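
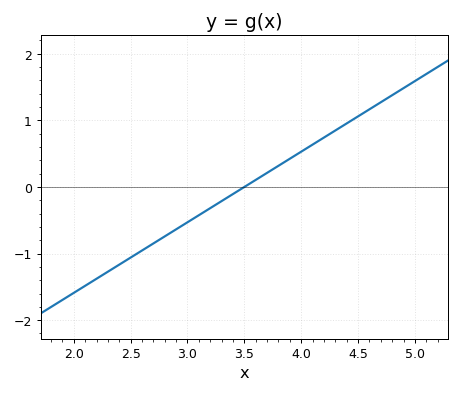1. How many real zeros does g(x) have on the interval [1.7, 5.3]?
1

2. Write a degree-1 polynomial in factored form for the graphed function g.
y = 1.06(x - 3.5)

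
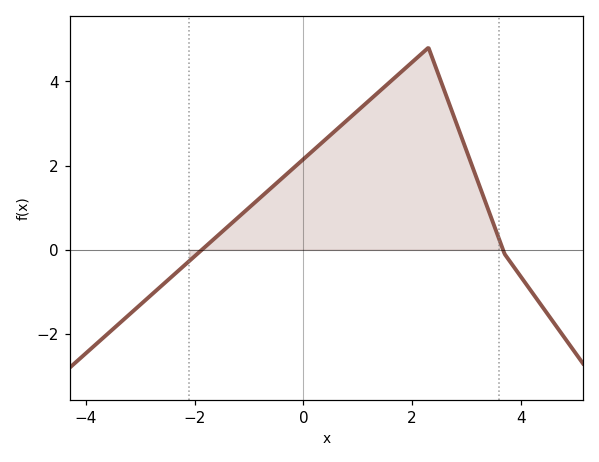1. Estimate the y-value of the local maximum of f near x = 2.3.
4.8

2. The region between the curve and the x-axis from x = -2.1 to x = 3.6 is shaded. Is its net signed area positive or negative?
positive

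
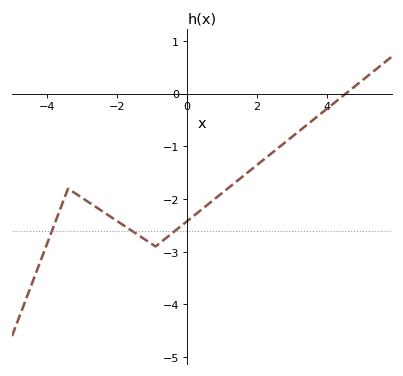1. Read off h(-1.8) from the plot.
-2.5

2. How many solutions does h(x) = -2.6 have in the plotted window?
3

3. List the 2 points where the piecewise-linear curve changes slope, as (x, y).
(-3.4, -1.8); (-0.9, -2.9)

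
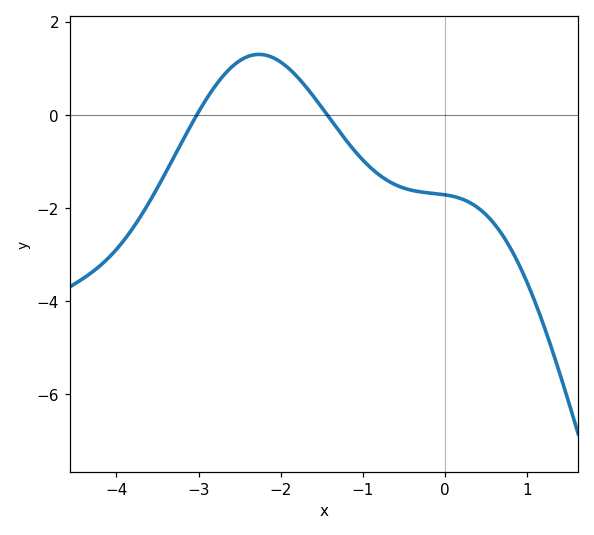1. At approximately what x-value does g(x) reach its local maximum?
-2.26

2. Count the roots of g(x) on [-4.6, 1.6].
2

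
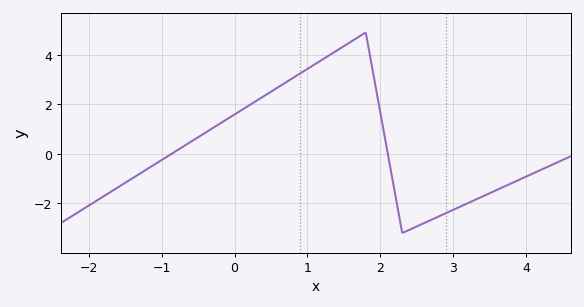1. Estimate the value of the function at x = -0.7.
0.4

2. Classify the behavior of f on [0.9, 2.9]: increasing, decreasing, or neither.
neither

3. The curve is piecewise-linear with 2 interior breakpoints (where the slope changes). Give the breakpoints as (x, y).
(1.8, 4.9); (2.3, -3.2)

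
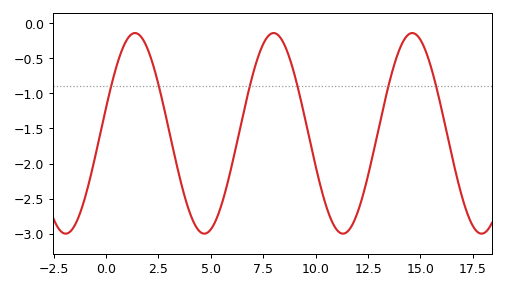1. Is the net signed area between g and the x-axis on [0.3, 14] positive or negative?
negative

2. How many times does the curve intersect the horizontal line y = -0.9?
6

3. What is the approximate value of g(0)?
-1.2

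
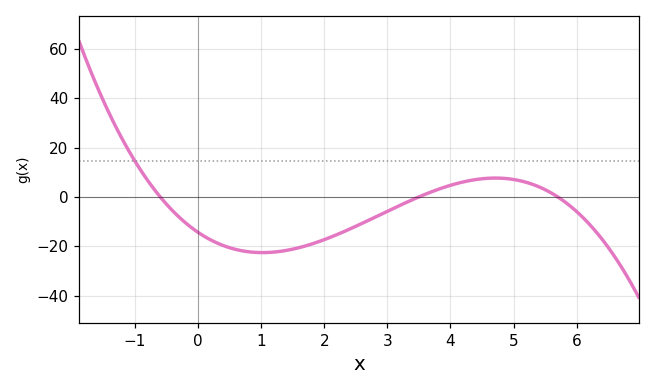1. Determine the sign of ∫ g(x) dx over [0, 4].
negative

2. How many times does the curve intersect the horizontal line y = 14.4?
1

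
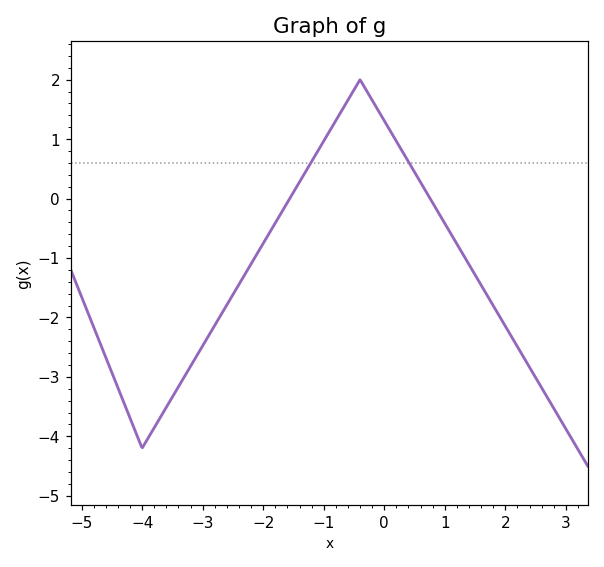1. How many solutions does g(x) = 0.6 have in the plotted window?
2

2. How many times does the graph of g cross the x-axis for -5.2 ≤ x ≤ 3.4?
2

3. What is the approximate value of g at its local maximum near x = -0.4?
2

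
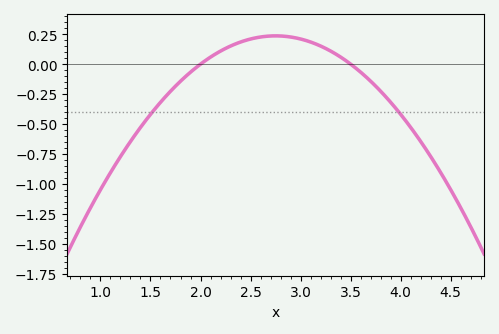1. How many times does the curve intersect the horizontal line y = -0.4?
2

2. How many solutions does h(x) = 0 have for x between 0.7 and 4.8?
2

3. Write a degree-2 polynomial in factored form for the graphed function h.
y = -0.42(x - 2)(x - 3.5)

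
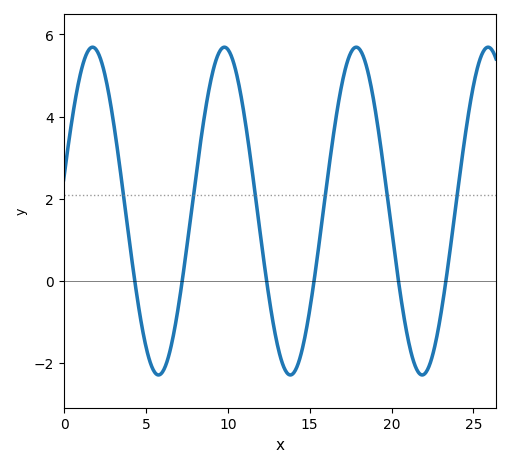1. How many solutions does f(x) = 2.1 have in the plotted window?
6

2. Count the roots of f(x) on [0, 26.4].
6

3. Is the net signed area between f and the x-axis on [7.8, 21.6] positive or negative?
positive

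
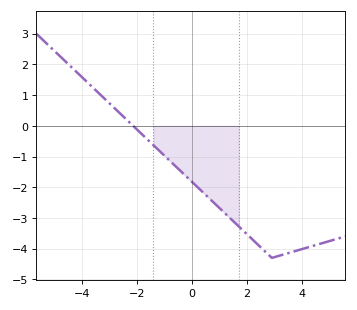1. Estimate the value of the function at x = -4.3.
1.8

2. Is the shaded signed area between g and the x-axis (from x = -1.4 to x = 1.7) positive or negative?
negative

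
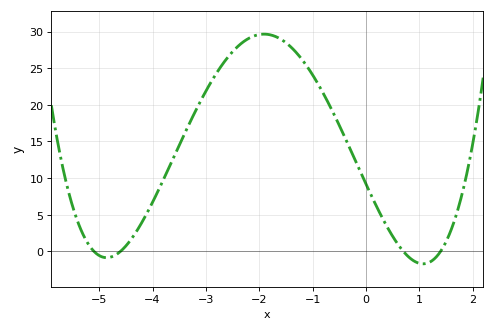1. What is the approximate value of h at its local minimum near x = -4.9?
-0.869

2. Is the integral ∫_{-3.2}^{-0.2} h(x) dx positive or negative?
positive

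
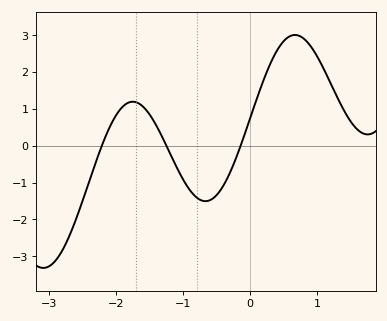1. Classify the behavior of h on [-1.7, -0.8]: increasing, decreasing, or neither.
decreasing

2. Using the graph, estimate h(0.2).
1.78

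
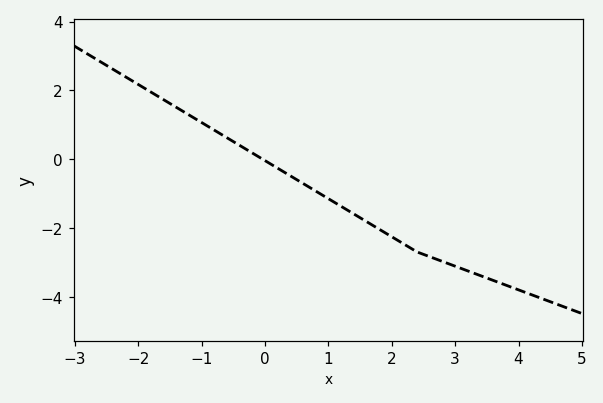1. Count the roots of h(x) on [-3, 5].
1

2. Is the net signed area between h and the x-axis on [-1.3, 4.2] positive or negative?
negative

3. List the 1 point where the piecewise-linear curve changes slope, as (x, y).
(2.4, -2.7)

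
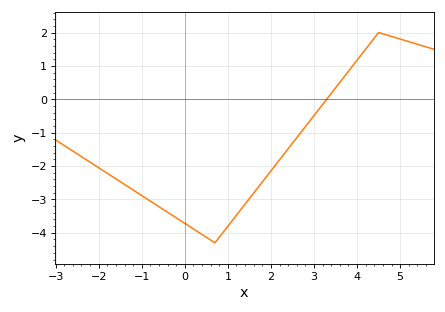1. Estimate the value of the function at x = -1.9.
-2.13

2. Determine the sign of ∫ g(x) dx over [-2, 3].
negative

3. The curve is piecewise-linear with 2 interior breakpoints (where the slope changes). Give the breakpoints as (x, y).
(0.7, -4.3); (4.5, 2)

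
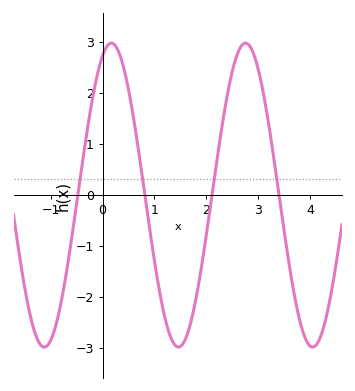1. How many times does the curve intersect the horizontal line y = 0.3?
4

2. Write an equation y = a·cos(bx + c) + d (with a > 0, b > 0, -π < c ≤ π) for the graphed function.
y = 2.98cos(2.4x - 0.41) - 0.01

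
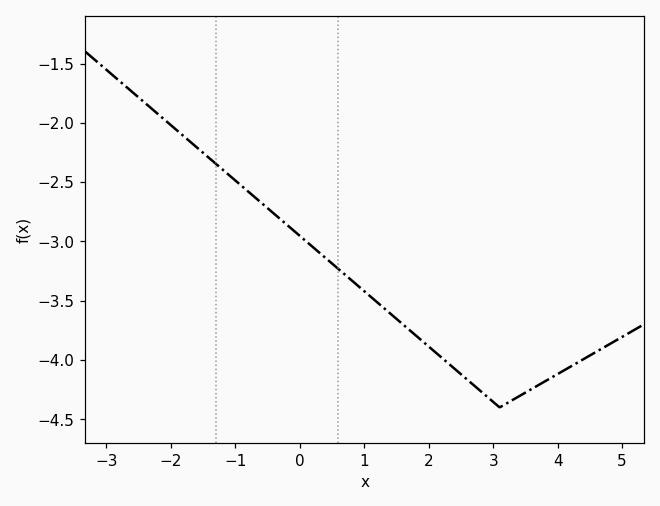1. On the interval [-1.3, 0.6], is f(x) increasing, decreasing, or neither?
decreasing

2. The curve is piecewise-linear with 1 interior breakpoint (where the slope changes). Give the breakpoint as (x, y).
(3.1, -4.4)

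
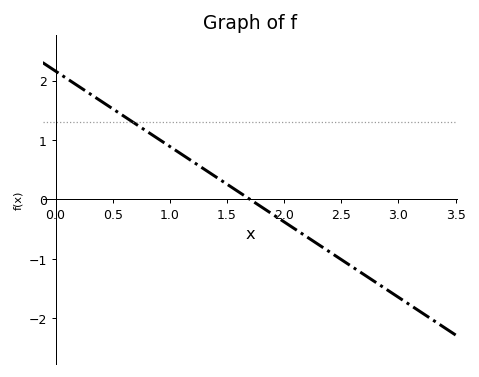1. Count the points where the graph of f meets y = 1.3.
1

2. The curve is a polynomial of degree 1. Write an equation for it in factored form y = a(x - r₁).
y = -1.27(x - 1.7)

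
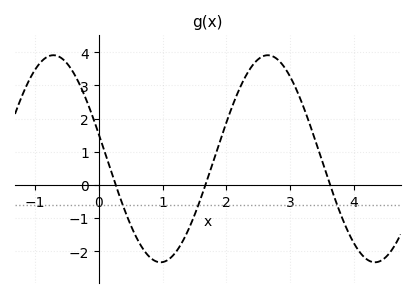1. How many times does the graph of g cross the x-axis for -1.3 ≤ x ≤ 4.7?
3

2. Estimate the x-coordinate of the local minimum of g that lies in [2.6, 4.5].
4.3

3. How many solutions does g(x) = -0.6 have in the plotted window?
3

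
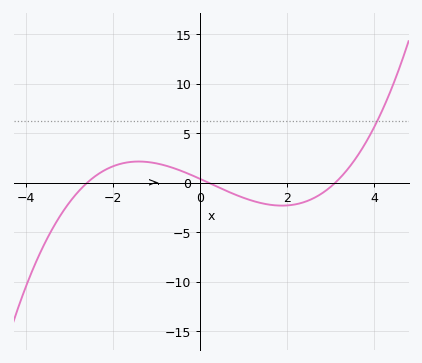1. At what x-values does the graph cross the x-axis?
-2.6, 0.2, 3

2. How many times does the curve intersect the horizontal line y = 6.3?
1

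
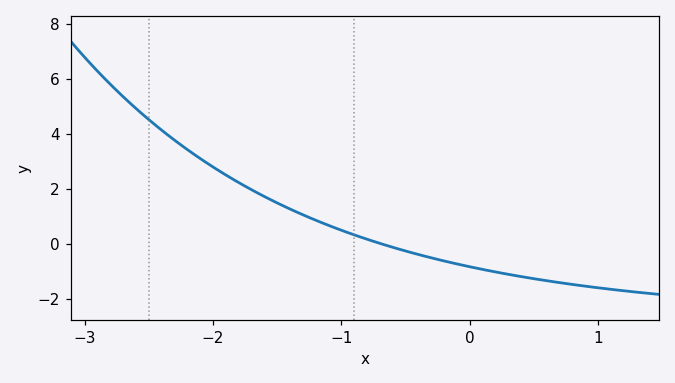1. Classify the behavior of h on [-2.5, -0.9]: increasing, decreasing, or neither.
decreasing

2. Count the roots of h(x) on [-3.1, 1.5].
1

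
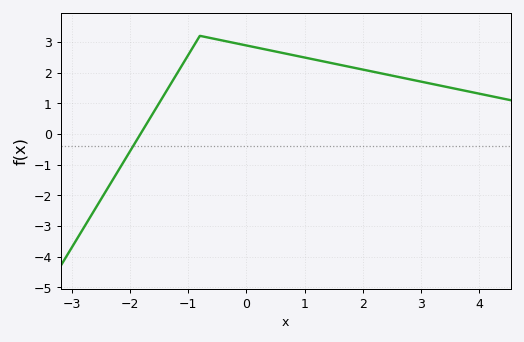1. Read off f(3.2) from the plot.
1.63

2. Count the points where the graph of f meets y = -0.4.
1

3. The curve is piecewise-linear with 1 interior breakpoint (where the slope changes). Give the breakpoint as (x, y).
(-0.8, 3.2)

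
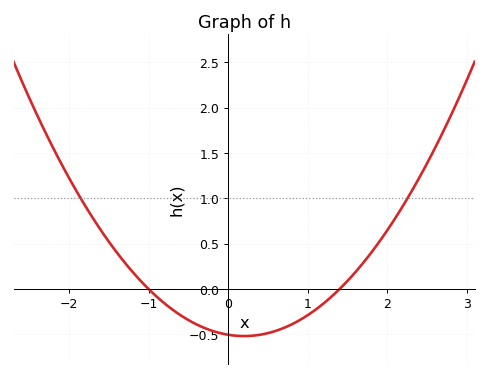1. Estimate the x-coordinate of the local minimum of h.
0.2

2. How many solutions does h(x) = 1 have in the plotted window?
2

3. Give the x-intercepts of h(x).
-1, 1.4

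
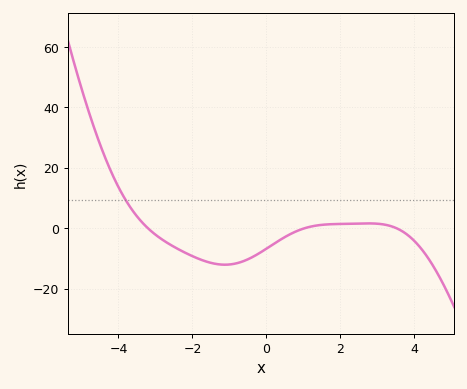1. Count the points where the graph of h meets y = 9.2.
1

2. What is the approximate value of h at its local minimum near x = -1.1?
-12.1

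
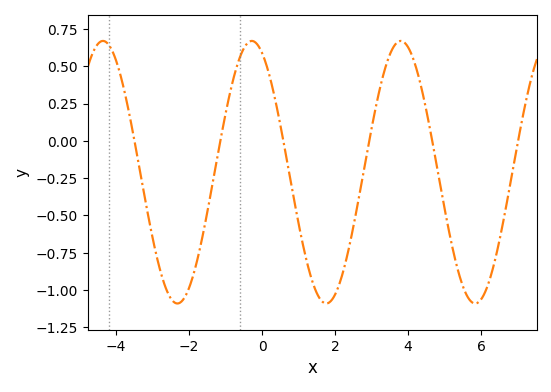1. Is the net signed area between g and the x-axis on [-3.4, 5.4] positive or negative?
negative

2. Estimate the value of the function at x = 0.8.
-0.3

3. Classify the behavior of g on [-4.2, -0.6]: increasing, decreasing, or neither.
neither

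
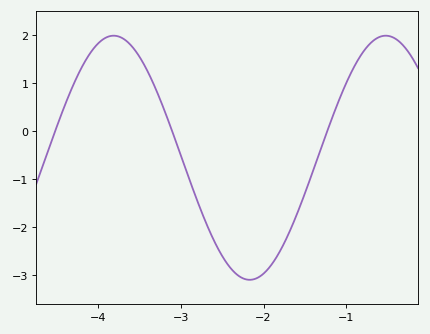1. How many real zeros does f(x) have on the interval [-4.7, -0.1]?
3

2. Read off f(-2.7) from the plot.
-1.9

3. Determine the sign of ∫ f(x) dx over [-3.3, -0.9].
negative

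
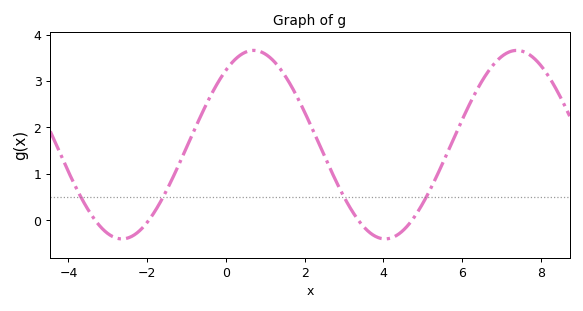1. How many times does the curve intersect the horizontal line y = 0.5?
4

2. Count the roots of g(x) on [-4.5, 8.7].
4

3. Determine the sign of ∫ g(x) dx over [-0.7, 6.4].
positive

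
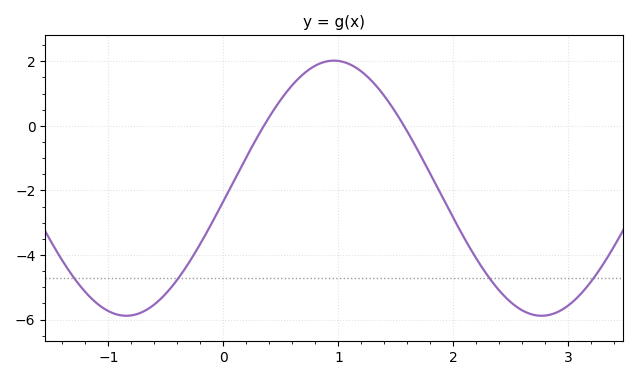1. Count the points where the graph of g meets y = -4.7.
4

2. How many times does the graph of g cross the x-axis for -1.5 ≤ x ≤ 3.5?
2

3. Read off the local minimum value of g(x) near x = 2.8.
-5.88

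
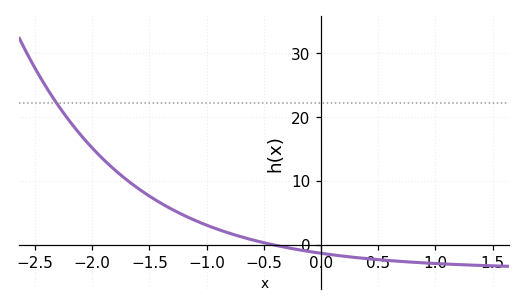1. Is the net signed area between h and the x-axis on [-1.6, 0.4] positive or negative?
positive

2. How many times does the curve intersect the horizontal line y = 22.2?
1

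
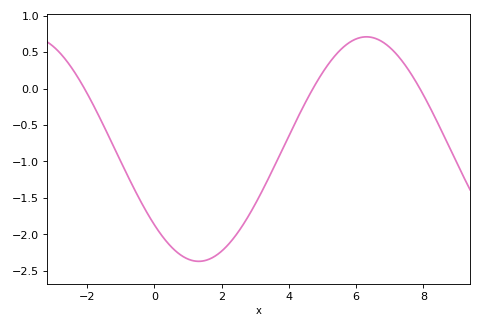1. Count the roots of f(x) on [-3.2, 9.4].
3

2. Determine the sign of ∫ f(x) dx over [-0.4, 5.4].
negative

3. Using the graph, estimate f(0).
-1.87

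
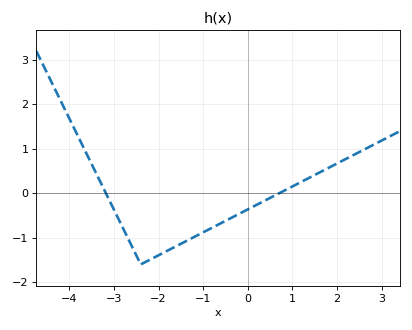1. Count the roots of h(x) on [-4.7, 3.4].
2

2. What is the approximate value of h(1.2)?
0.3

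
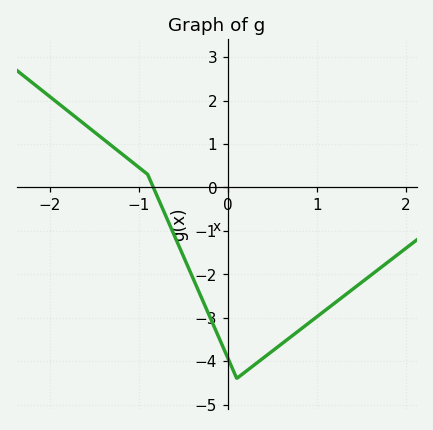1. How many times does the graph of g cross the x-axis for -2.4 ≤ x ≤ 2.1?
1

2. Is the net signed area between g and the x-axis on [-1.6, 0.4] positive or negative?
negative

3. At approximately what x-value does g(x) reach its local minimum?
0.1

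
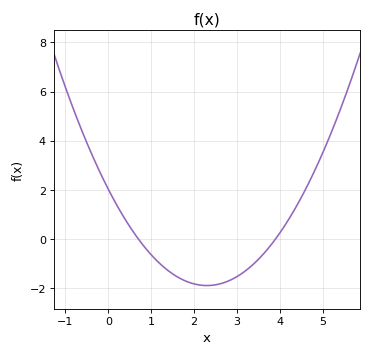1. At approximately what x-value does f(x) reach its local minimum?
2.3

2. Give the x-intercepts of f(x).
0.7, 3.9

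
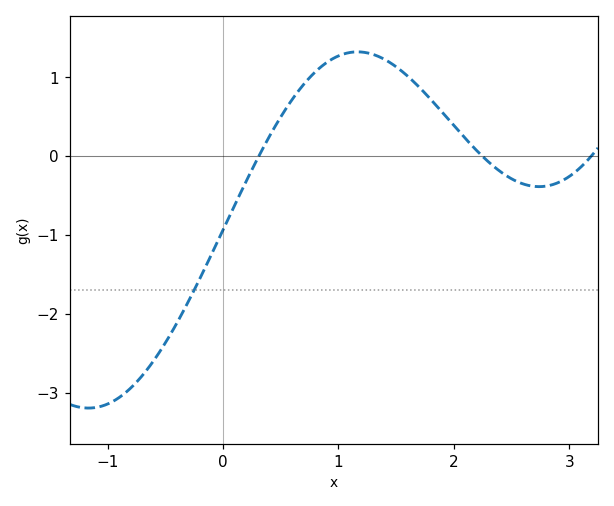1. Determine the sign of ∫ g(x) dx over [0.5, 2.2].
positive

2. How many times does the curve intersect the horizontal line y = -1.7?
1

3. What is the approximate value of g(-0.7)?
-2.8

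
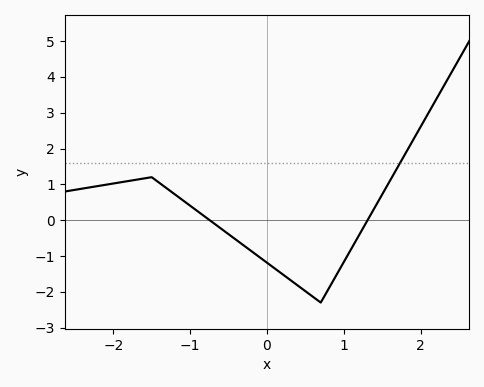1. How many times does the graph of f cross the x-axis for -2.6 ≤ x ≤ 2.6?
2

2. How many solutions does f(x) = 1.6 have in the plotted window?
1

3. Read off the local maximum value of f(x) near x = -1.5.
1.2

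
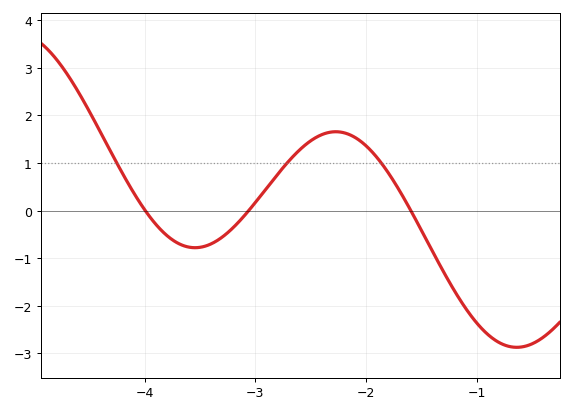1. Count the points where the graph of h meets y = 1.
3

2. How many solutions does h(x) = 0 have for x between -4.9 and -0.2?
3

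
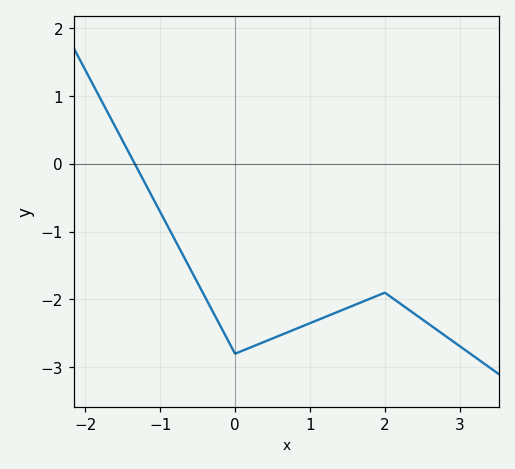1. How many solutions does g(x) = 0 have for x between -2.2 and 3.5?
1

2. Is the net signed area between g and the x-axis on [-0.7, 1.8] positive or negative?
negative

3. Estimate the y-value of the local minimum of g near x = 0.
-2.8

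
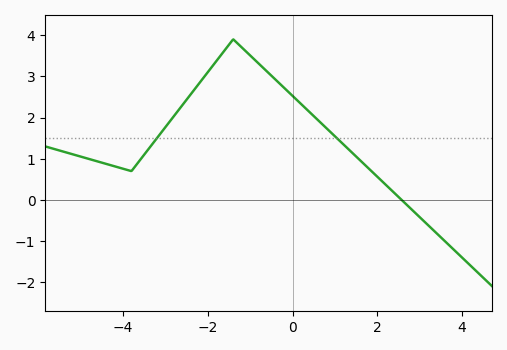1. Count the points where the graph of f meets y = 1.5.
2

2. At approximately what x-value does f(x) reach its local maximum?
-1.4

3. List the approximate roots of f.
2.6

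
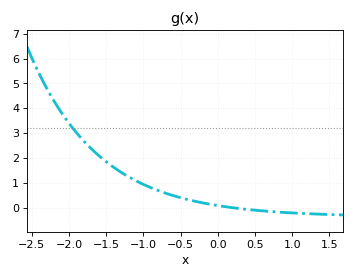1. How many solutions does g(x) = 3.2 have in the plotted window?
1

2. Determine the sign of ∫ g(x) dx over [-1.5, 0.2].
positive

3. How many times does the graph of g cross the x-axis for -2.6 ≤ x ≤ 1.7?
1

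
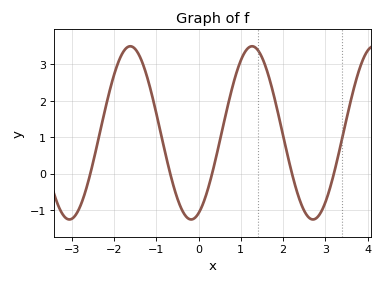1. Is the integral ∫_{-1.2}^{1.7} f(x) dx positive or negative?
positive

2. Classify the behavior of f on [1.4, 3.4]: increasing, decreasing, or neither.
neither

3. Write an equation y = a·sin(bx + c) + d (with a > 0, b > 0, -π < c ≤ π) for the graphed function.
y = 2.38sin(2.2x - 1.2) + 1.12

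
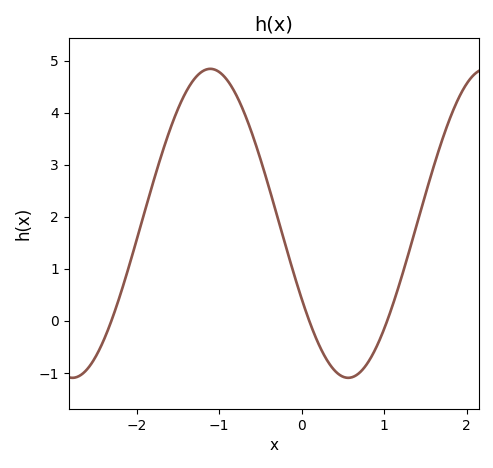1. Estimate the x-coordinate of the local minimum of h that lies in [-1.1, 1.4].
0.6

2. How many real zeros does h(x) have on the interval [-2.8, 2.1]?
3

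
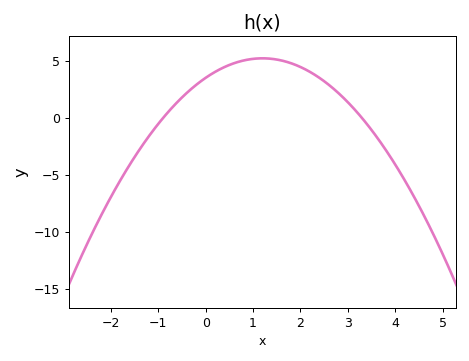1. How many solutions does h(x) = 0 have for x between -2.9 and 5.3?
2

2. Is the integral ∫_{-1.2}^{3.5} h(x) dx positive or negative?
positive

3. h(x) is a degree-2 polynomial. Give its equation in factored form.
y = -1.19(x + 0.9)(x - 3.3)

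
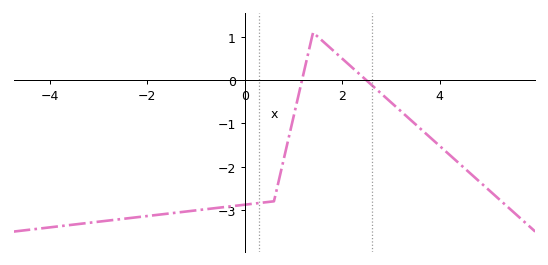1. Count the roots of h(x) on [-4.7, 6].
2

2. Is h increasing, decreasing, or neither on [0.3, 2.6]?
neither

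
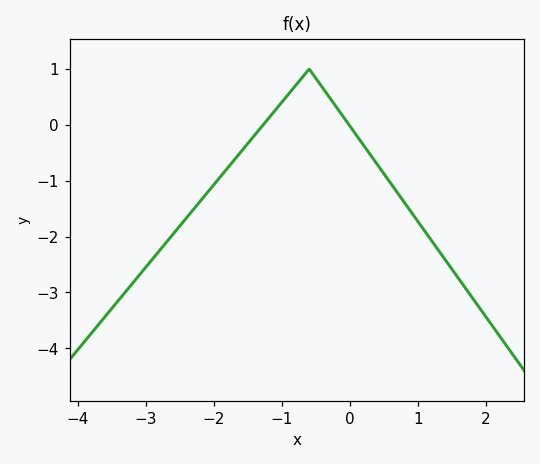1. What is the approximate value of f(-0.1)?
0.146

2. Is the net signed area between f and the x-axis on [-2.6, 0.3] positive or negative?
negative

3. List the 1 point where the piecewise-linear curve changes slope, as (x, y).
(-0.6, 1)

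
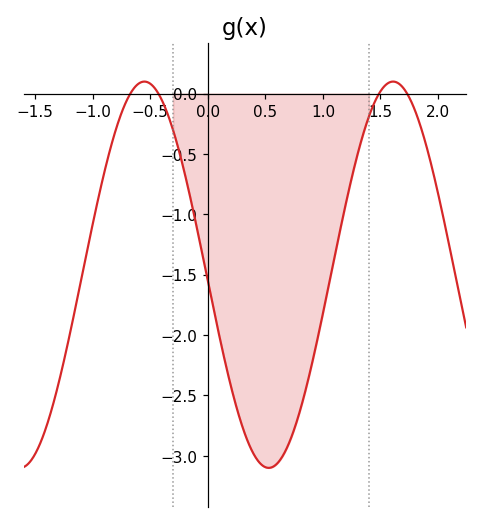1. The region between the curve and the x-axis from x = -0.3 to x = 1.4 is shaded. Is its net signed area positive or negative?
negative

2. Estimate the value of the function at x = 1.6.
0.1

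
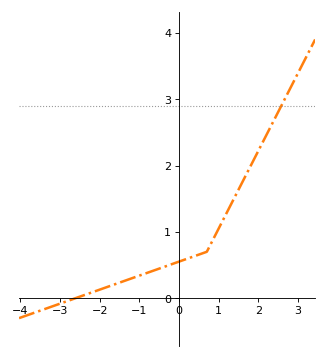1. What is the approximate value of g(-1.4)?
0.256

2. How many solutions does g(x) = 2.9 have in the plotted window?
1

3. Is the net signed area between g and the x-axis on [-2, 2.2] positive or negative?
positive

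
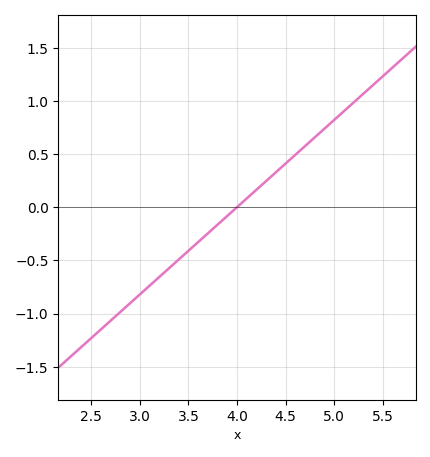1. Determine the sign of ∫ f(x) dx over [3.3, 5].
positive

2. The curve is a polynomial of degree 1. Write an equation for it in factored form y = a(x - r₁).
y = 0.82(x - 4)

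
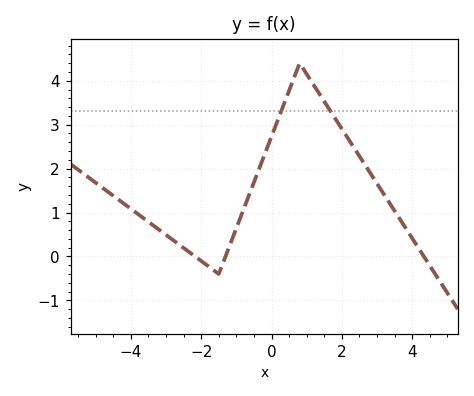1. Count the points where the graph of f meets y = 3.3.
2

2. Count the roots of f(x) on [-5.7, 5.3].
3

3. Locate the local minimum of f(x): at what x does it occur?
-1.5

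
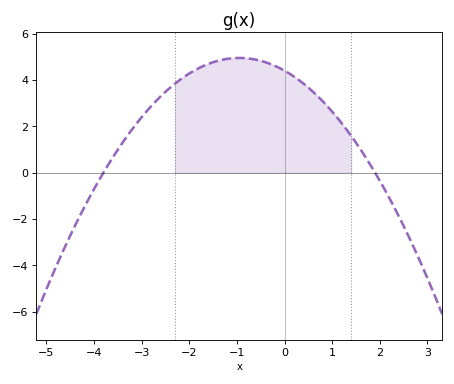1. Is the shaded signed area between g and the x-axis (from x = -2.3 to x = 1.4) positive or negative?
positive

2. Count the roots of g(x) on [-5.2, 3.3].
2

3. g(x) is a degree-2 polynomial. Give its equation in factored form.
y = -0.61(x + 3.8)(x - 1.9)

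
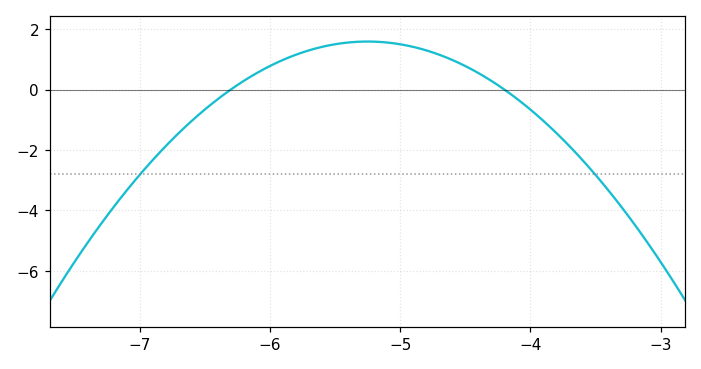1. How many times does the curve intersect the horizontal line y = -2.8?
2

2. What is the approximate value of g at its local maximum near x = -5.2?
1.59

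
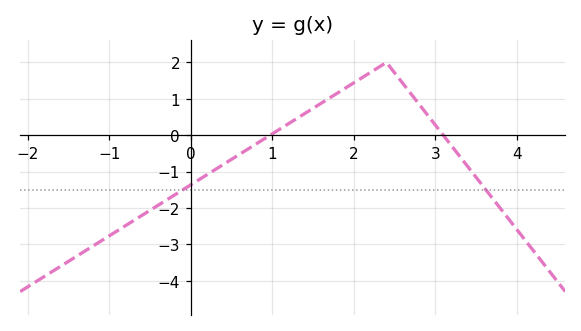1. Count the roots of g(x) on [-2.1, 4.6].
2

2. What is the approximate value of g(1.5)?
0.738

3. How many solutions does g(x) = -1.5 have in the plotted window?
2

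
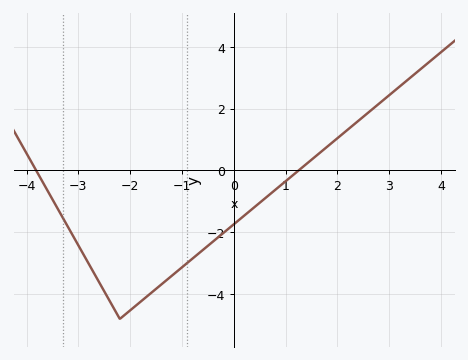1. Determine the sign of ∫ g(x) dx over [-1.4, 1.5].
negative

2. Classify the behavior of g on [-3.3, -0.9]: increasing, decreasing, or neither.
neither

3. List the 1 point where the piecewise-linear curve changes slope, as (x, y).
(-2.2, -4.8)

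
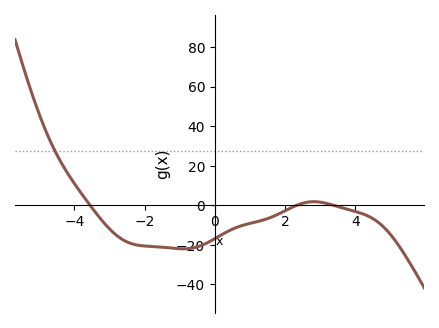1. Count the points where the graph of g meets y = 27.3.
1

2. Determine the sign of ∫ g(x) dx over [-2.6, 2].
negative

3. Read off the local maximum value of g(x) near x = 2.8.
1.86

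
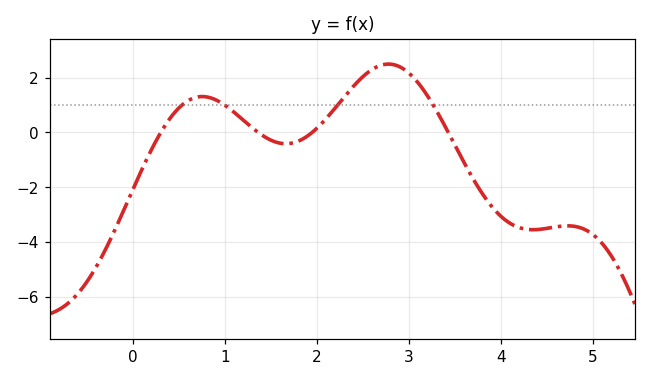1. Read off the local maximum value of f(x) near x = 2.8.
2.4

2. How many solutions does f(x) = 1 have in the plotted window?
4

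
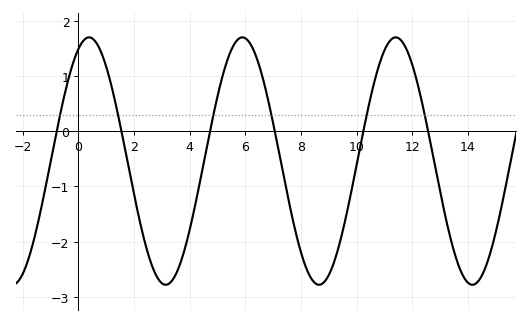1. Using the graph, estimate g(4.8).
0.164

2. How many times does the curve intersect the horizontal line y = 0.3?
6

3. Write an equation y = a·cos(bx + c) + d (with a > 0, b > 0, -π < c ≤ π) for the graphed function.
y = 2.24cos(1.14x - 0.44) - 0.54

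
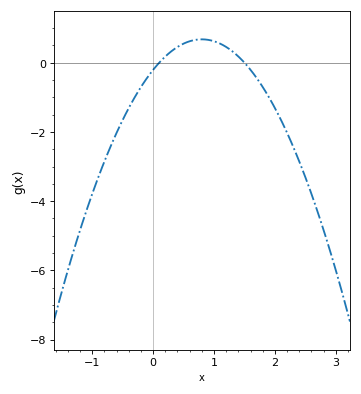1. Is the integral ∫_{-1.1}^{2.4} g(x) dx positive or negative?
negative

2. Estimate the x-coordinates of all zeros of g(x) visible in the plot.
0.1, 1.5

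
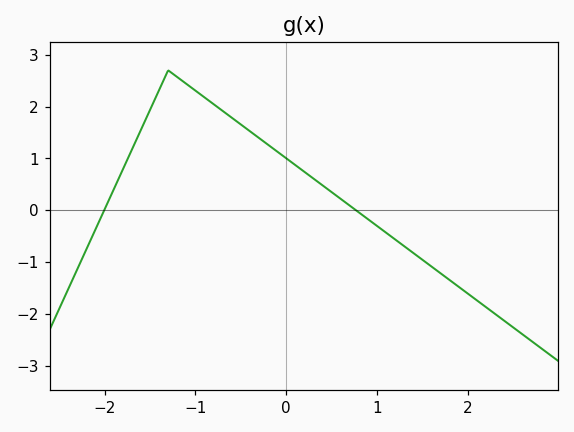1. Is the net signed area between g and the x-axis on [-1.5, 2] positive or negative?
positive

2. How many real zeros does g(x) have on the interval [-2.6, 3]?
2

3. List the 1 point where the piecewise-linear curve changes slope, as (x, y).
(-1.3, 2.7)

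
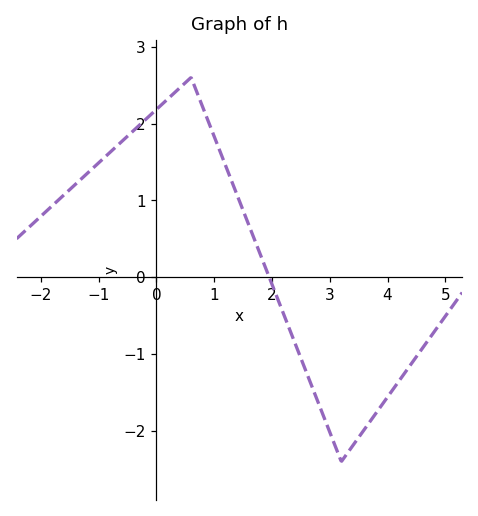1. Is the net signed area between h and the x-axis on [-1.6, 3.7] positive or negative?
positive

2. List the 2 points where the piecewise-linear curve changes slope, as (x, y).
(0.6, 2.6); (3.2, -2.4)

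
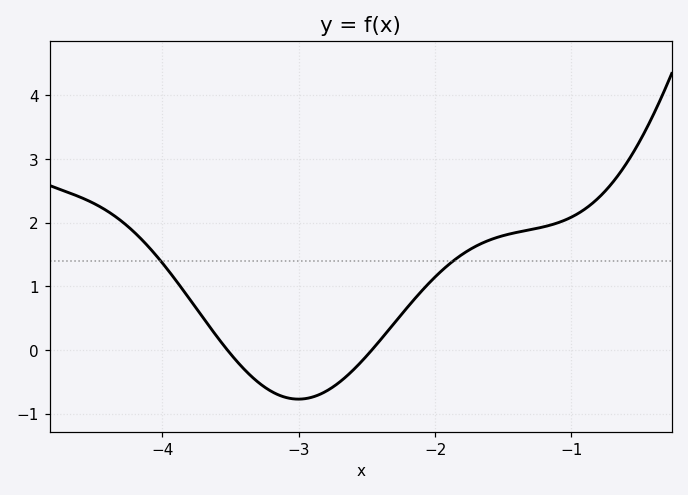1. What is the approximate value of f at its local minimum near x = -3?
-0.773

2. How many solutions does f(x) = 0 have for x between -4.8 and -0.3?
2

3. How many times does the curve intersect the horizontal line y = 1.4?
2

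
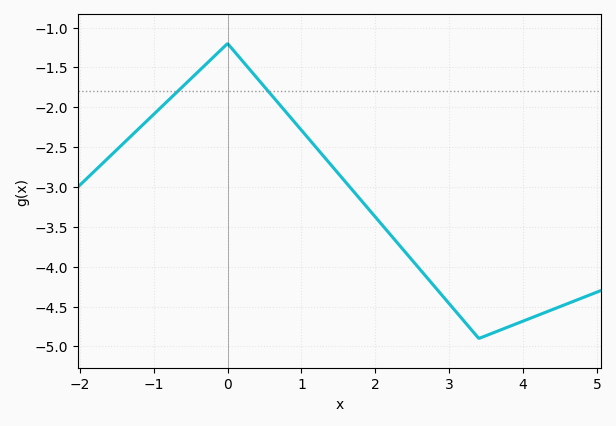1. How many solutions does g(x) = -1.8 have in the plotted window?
2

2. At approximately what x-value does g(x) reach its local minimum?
3.4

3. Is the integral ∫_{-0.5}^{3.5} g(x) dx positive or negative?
negative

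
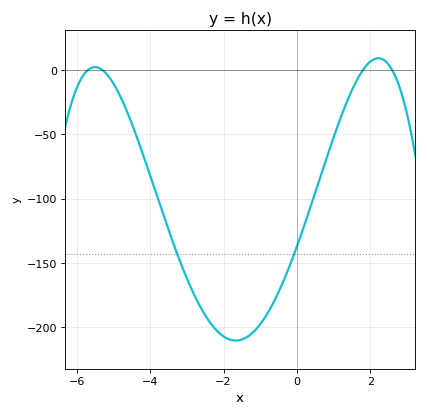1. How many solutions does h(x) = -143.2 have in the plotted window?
2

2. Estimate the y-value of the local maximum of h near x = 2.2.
10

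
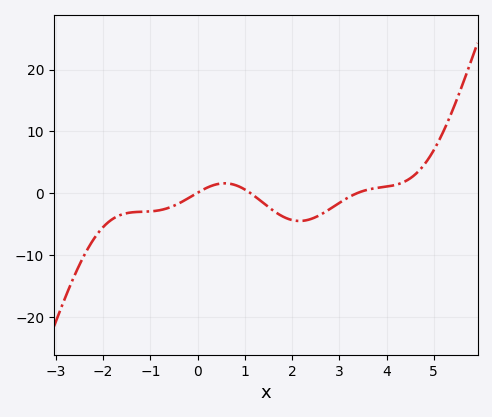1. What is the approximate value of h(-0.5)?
-2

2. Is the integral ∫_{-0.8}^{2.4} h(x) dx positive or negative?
negative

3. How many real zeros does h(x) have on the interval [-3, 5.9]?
3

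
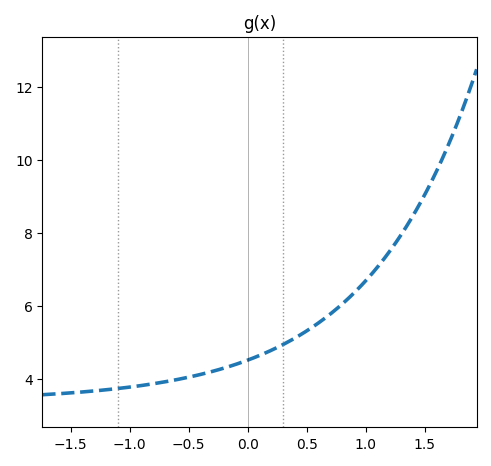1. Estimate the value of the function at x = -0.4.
4.2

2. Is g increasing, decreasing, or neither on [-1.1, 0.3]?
increasing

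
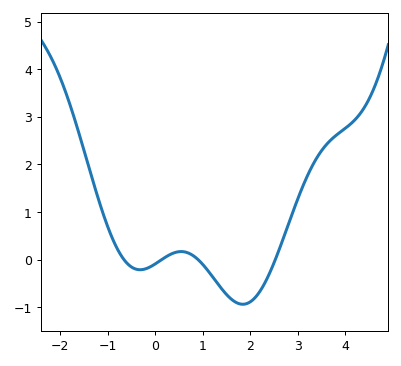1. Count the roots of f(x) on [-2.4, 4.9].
4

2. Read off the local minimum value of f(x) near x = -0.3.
-0.2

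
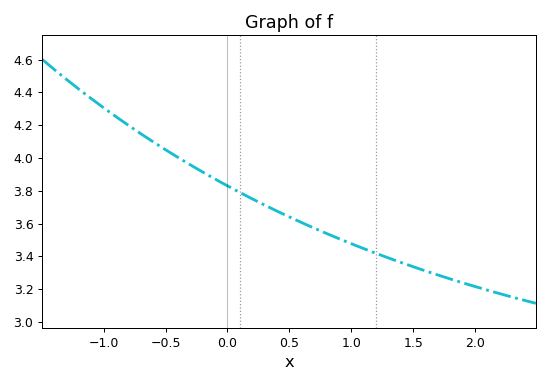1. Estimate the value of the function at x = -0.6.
4.1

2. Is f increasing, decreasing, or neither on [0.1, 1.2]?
decreasing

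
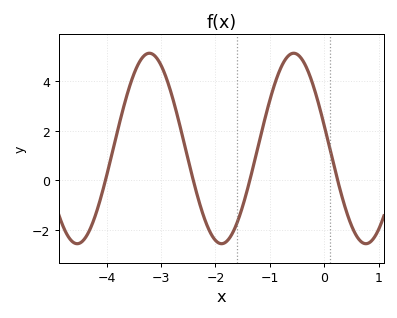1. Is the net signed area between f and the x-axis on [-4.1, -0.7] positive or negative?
positive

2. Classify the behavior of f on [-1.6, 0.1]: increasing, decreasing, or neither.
neither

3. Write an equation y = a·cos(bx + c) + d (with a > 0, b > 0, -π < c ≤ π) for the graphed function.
y = 3.85cos(2.37x + 1.33) + 1.29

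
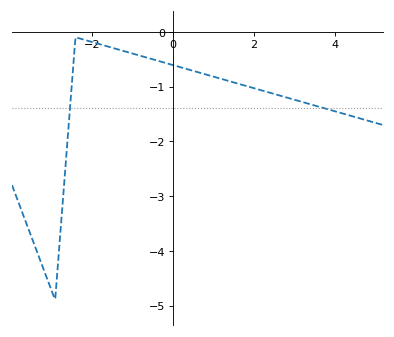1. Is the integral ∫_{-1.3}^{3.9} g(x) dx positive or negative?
negative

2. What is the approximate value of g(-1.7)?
-0.248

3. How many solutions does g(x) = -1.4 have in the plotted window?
2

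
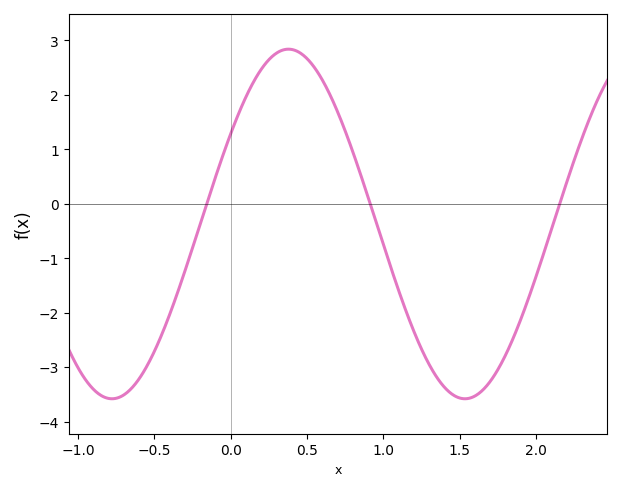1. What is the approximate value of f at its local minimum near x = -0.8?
-3.58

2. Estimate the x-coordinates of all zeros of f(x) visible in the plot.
-0.157, 0.913, 2.15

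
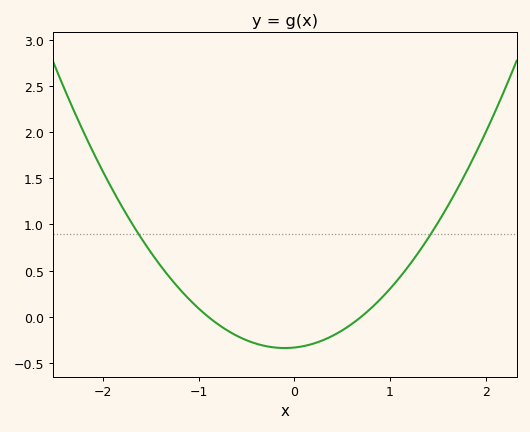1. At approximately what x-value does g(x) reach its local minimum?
-0.1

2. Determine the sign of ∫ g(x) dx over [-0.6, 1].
negative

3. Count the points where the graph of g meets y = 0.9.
2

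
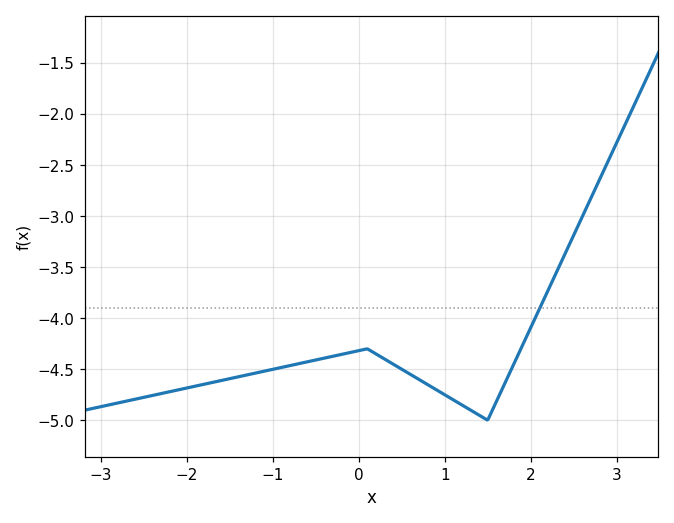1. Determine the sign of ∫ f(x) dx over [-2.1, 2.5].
negative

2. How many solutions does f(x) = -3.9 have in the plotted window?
1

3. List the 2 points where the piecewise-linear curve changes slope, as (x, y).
(0.1, -4.3); (1.5, -5)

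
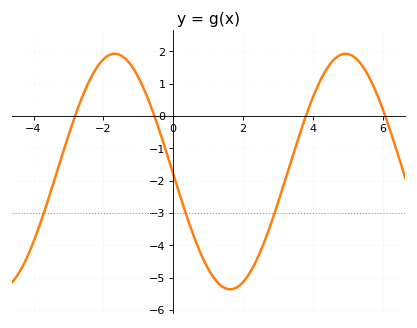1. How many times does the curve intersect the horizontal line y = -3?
3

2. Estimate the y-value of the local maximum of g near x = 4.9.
1.9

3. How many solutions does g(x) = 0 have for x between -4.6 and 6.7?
4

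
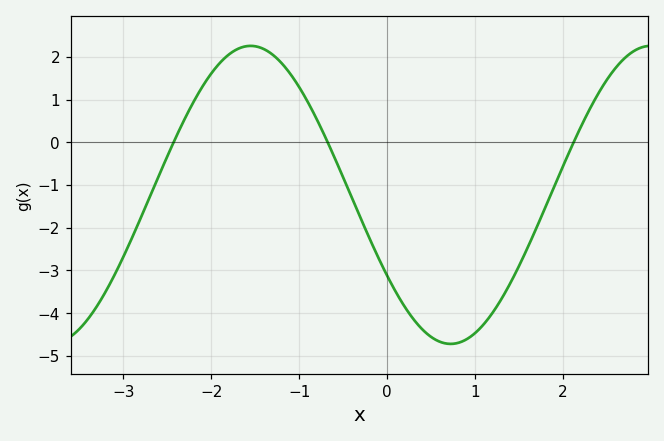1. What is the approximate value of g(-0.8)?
0.5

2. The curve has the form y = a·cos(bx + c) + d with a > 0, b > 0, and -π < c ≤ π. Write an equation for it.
y = 3.49cos(1.4x + 2.1) - 1.23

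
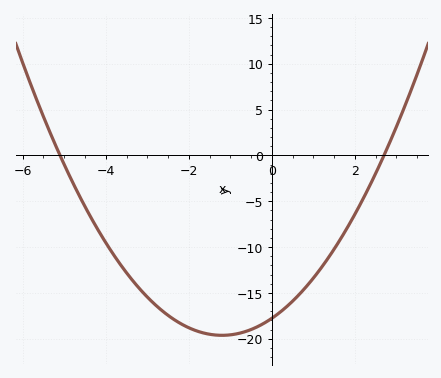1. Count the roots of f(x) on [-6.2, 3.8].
2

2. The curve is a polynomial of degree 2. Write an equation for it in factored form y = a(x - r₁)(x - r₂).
y = 1.29(x + 5.1)(x - 2.7)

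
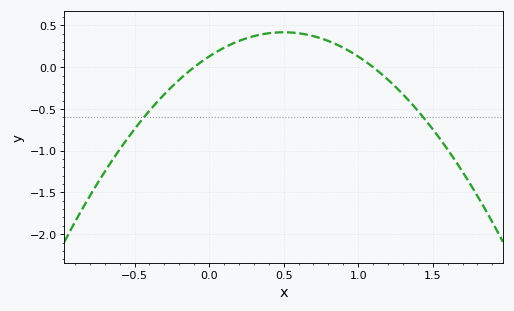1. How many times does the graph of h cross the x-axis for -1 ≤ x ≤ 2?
2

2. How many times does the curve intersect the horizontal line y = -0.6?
2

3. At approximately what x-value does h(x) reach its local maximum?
0.5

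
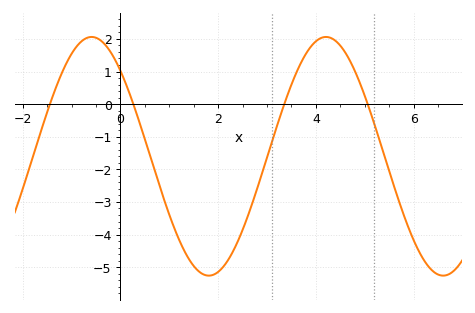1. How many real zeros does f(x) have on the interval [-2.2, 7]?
4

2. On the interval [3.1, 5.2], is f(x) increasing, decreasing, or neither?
neither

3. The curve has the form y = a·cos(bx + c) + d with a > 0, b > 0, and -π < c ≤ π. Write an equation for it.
y = 3.66cos(1.3x + 0.77) - 1.6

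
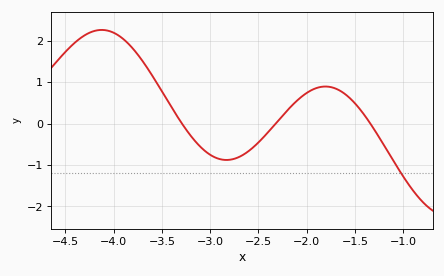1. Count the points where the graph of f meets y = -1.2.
1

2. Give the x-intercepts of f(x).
-3.29, -2.32, -1.34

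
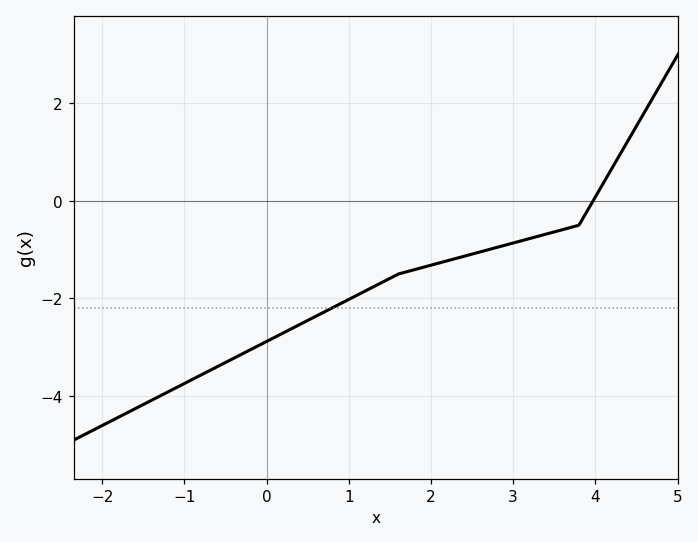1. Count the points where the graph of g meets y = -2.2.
1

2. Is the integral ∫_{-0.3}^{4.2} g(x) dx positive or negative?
negative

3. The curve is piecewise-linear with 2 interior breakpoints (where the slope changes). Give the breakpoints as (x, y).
(1.6, -1.5); (3.8, -0.5)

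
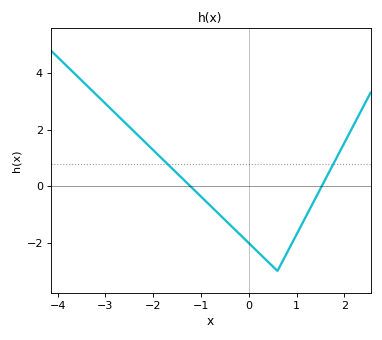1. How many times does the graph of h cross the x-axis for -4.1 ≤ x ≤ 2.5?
2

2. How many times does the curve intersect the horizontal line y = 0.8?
2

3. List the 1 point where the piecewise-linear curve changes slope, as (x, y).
(0.6, -3)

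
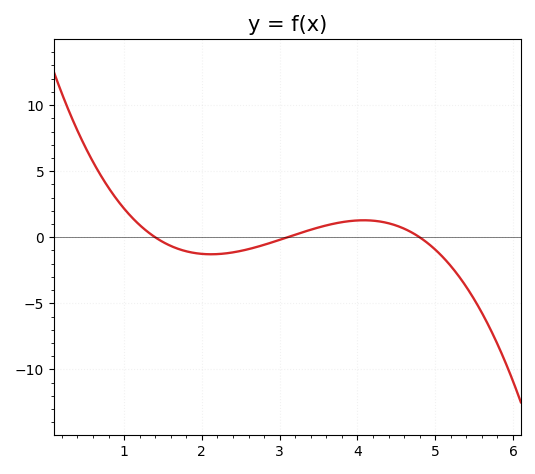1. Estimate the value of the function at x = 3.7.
1.03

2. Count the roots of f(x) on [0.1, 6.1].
3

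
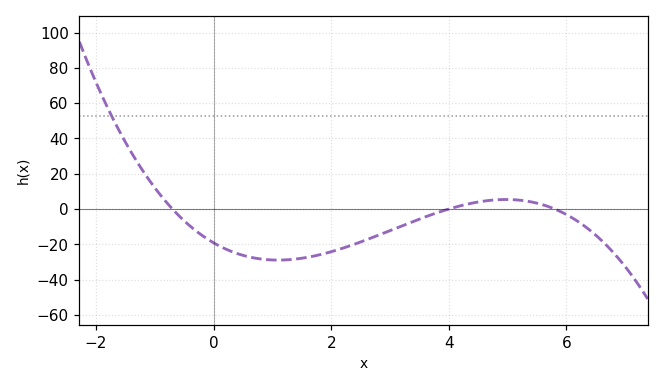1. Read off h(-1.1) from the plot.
16.6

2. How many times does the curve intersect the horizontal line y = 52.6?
1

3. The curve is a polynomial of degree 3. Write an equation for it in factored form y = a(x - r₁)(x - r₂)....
y = -1.18(x + 0.7)(x - 4)(x - 5.8)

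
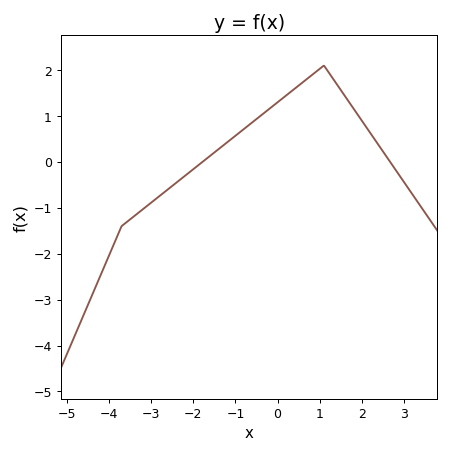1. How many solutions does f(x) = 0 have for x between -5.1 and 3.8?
2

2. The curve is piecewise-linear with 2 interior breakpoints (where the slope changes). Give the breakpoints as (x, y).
(-3.7, -1.4); (1.1, 2.1)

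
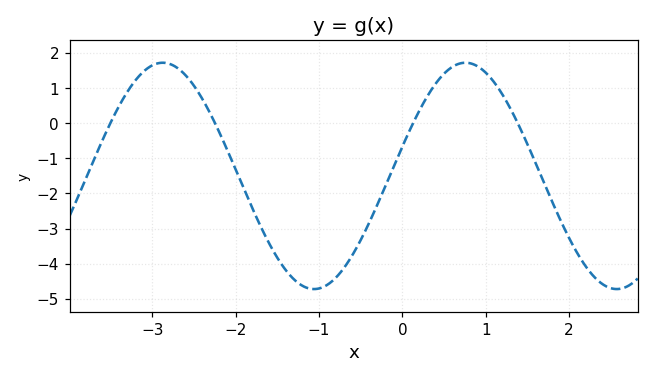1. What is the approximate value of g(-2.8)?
1.7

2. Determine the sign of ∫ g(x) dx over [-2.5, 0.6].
negative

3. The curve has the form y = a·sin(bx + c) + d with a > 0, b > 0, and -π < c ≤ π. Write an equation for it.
y = 3.22sin(1.7x + 0.26) - 1.5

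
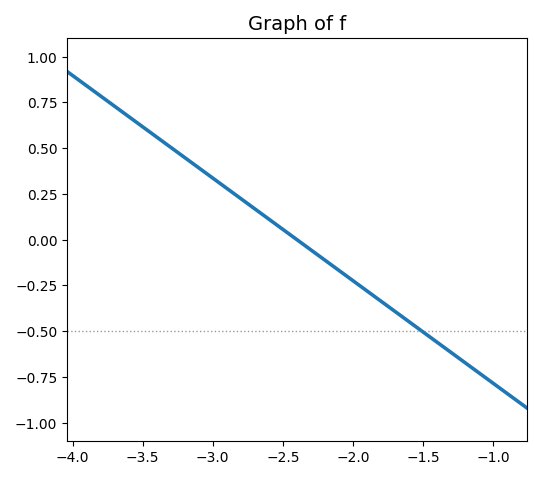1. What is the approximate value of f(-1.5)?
-0.5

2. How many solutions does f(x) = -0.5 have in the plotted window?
1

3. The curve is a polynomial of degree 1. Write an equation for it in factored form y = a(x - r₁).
y = -0.56(x + 2.4)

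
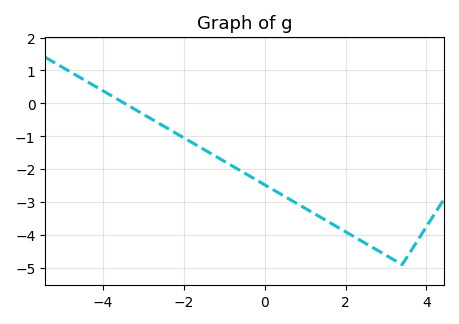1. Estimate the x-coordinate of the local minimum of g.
3.4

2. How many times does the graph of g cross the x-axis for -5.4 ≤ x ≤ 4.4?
1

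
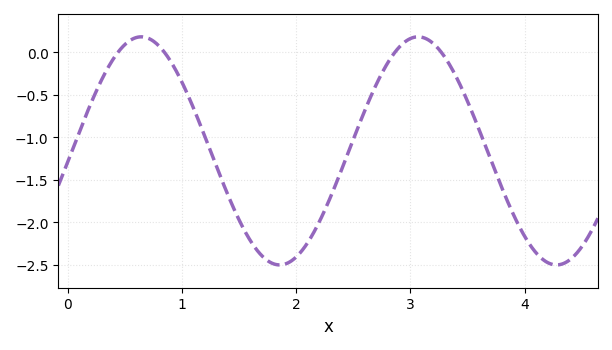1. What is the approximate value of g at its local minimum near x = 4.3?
-2.5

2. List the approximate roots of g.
0.4, 0.8, 2.9, 3.3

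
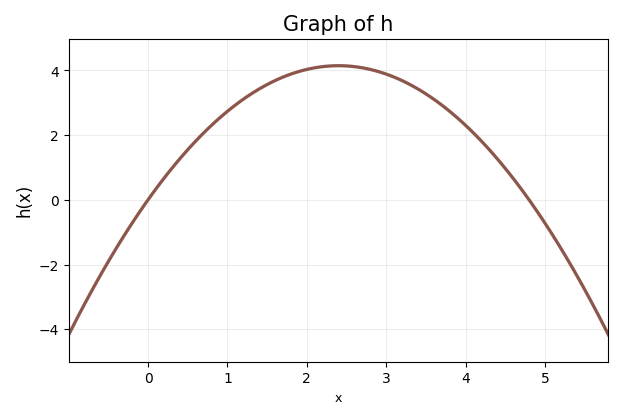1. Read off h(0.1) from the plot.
0.338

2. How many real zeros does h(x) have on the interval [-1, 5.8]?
2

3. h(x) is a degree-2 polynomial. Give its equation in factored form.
y = -0.72(x - 0)(x - 4.8)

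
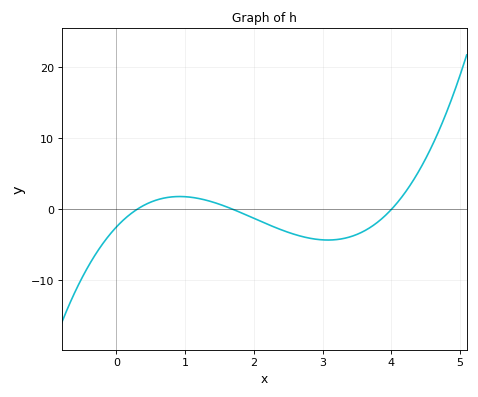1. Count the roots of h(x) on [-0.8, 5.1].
3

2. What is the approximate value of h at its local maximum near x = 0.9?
2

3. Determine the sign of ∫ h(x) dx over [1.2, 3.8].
negative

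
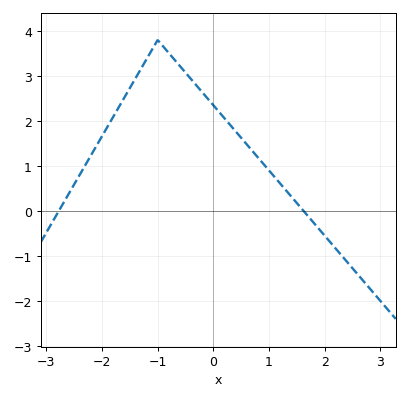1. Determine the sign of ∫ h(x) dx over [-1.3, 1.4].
positive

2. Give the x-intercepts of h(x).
-2.78, 1.62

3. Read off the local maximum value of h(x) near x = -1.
3.8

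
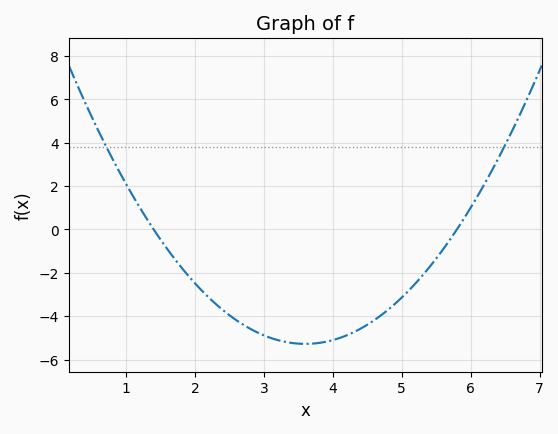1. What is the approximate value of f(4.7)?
-3.96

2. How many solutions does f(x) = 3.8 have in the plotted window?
2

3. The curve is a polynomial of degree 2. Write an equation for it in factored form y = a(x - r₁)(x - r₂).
y = 1.09(x - 1.4)(x - 5.8)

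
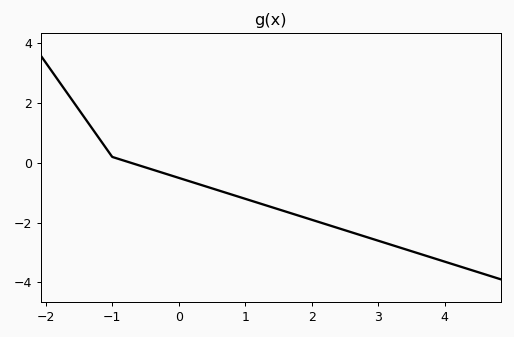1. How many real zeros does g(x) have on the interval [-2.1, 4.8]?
1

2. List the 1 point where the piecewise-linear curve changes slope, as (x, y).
(-1, 0.2)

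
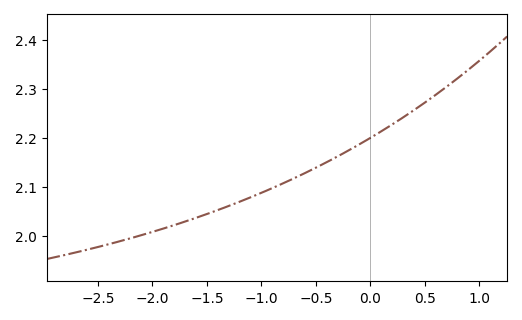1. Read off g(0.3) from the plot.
2.24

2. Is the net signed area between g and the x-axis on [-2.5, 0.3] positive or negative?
positive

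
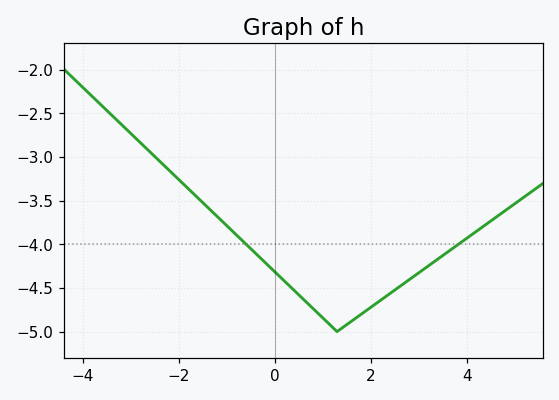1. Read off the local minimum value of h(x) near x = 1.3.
-5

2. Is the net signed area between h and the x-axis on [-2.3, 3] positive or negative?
negative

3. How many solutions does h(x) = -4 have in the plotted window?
2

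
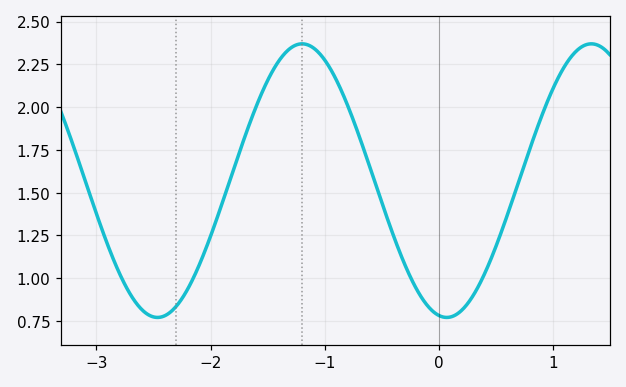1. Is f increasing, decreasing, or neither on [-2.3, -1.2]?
increasing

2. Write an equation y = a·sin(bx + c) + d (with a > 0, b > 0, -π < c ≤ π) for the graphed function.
y = 0.8sin(2.5x - 1.7) + 1.57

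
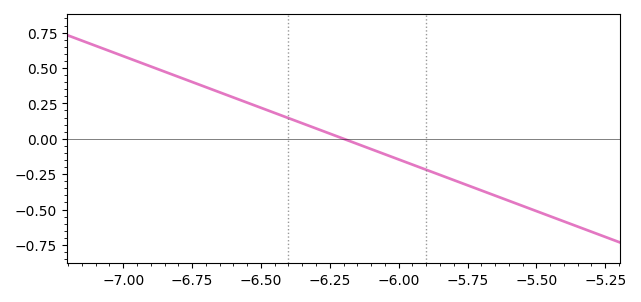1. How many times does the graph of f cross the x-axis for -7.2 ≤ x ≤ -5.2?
1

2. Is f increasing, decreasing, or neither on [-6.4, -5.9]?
decreasing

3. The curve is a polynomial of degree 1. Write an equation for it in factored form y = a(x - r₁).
y = -0.73(x + 6.2)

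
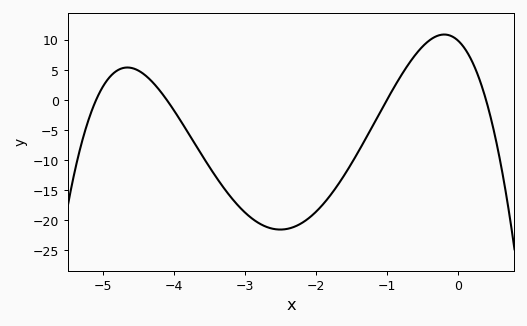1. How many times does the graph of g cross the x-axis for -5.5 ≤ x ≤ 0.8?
4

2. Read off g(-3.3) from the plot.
-14.5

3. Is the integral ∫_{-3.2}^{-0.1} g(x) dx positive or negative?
negative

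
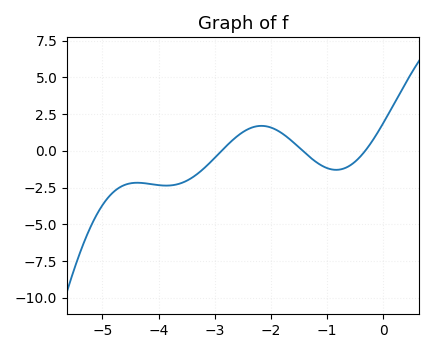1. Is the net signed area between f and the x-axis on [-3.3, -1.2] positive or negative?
positive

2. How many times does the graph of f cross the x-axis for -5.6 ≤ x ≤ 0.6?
3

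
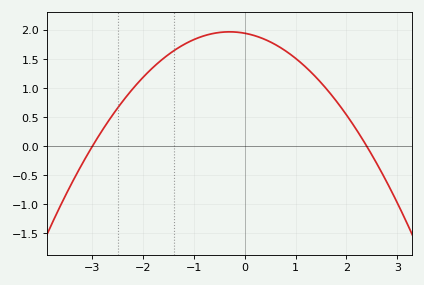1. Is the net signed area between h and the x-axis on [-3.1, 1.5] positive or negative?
positive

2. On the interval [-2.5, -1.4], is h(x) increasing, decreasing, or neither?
increasing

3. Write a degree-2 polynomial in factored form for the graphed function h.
y = -0.27(x + 3)(x - 2.4)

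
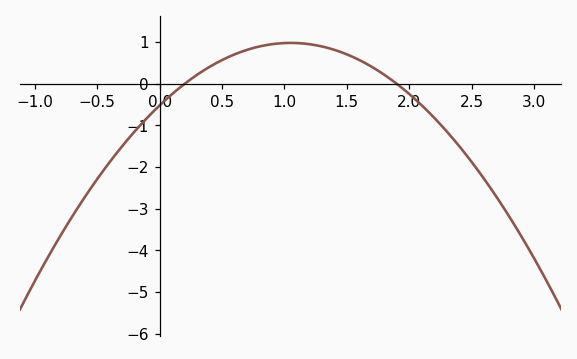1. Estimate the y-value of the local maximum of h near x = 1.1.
0.983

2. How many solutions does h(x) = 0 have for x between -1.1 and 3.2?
2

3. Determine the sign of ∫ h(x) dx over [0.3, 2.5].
positive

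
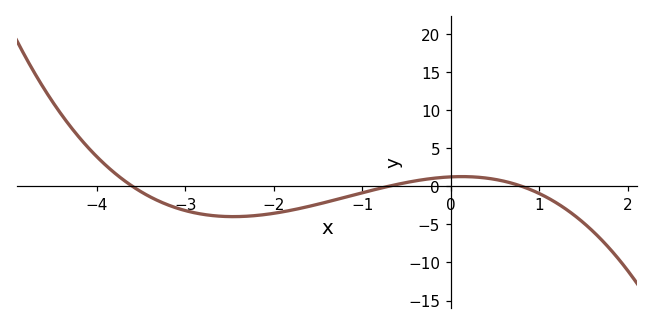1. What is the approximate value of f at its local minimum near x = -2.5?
-4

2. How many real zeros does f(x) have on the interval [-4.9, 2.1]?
3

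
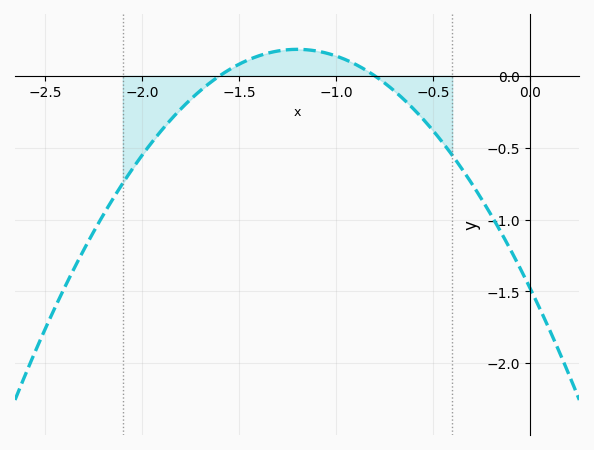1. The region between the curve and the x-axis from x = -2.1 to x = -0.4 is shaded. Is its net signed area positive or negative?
negative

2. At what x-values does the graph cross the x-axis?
-1.6, -0.8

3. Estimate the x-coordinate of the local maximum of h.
-1.2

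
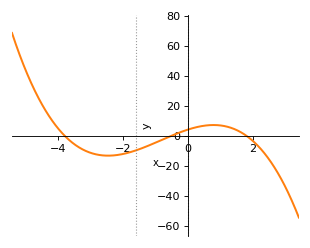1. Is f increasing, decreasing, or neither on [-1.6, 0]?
increasing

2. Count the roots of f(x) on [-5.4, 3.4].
3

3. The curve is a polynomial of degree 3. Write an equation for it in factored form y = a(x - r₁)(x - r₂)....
y = -1.19(x + 3.8)(x + 0.5)(x - 1.8)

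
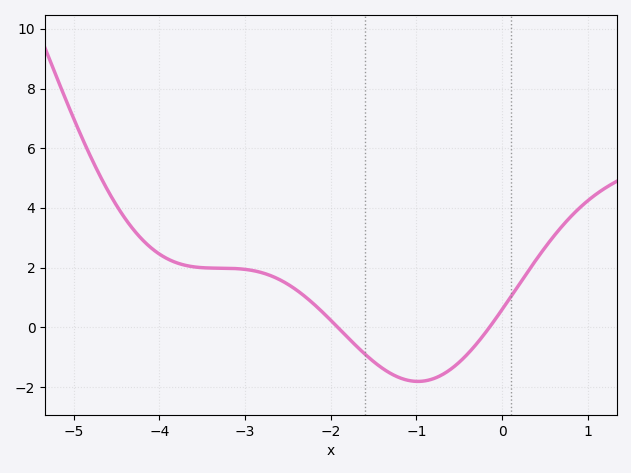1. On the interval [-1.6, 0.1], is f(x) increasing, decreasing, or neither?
neither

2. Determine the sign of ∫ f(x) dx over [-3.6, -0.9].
positive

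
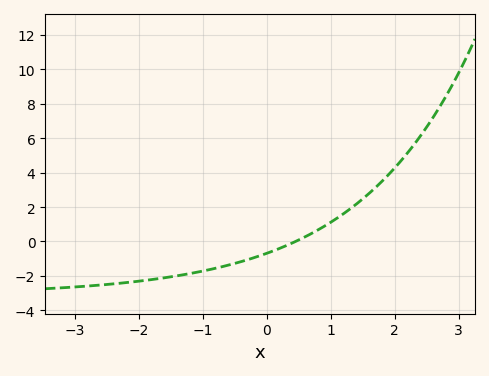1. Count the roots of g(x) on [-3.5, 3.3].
1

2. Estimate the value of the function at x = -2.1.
-2.35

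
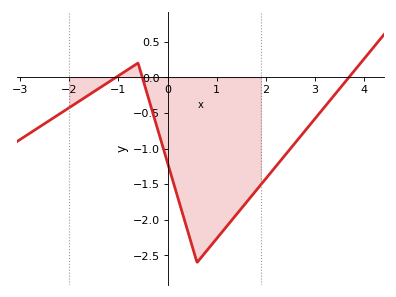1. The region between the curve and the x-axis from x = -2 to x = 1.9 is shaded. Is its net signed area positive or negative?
negative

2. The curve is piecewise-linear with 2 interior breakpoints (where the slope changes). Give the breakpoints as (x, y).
(-0.6, 0.2); (0.6, -2.6)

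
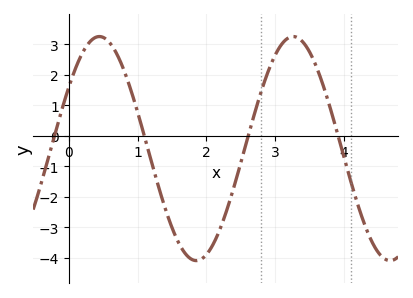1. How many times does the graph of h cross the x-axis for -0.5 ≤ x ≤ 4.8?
4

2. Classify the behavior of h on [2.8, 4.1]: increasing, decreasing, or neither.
neither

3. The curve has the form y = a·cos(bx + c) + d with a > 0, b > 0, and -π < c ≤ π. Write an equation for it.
y = 3.67cos(2.2x - 0.99) - 0.42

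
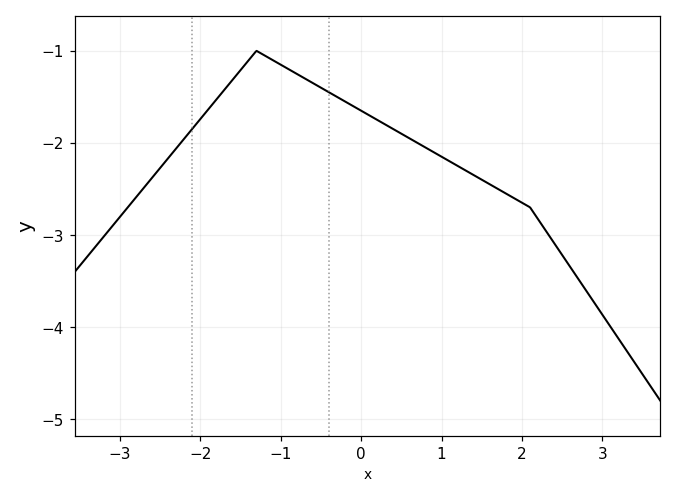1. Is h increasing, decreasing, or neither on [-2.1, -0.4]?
neither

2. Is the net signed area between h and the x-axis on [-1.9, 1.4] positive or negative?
negative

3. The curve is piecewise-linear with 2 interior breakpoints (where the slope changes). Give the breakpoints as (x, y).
(-1.3, -1); (2.1, -2.7)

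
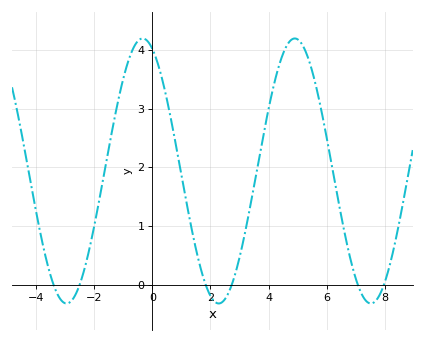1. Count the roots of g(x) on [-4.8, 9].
6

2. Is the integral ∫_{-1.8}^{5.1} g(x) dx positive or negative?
positive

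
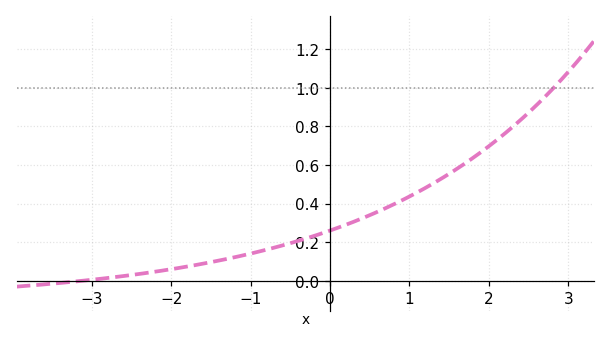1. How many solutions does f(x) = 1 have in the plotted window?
1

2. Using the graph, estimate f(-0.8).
0.161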